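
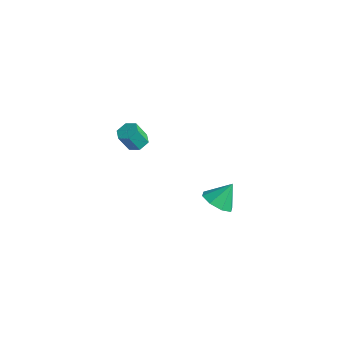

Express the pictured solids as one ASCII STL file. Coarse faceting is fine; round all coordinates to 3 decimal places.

solid 
facet normal 0.180 0.435 -0.882
outer loop
vertex -2.911 -1.854 1.798
vertex -3.403 -2.058 1.597
vertex -3.389 -1.548 1.851
endloop
endfacet
facet normal 0.514 0.724 0.460
outer loop
vertex -2.911 -1.854 1.798
vertex -3.389 -1.548 1.851
vertex -3.104 -2.317 2.743
endloop
endfacet
facet normal 0.514 0.724 0.460
outer loop
vertex -3.104 -2.317 2.743
vertex -3.389 -1.548 1.851
vertex -3.582 -2.011 2.796
endloop
endfacet
facet normal -0.179 -0.432 0.884
outer loop
vertex -3.104 -2.317 2.743
vertex -3.582 -2.011 2.796
vertex -3.597 -2.522 2.543
endloop
endfacet
facet normal 0.180 0.435 -0.882
outer loop
vertex -3.389 -1.548 1.851
vertex -3.403 -2.058 1.597
vertex -3.881 -1.752 1.65
endloop
endfacet
facet normal -0.469 0.827 0.309
outer loop
vertex -3.389 -1.548 1.851
vertex -3.881 -1.752 1.65
vertex -3.582 -2.011 2.796
endloop
endfacet
facet normal -0.469 0.827 0.309
outer loop
vertex -3.582 -2.011 2.796
vertex -3.881 -1.752 1.65
vertex -4.074 -2.215 2.595
endloop
endfacet
facet normal -0.182 -0.432 0.883
outer loop
vertex -3.582 -2.011 2.796
vertex -4.074 -2.215 2.595
vertex -3.597 -2.522 2.543
endloop
endfacet
facet normal 0.179 0.432 -0.884
outer loop
vertex -3.881 -1.752 1.65
vertex -3.403 -2.058 1.597
vertex -3.896 -2.263 1.397
endloop
endfacet
facet normal -0.983 0.103 -0.150
outer loop
vertex -3.881 -1.752 1.65
vertex -3.896 -2.263 1.397
vertex -4.074 -2.215 2.595
endloop
endfacet
facet normal -0.983 0.103 -0.150
outer loop
vertex -4.074 -2.215 2.595
vertex -3.896 -2.263 1.397
vertex -4.089 -2.726 2.342
endloop
endfacet
facet normal -0.182 -0.432 0.883
outer loop
vertex -4.074 -2.215 2.595
vertex -4.089 -2.726 2.342
vertex -3.597 -2.522 2.543
endloop
endfacet
facet normal 0.179 0.432 -0.884
outer loop
vertex -3.896 -2.263 1.397
vertex -3.403 -2.058 1.597
vertex -3.418 -2.569 1.344
endloop
endfacet
facet normal -0.514 -0.724 -0.460
outer loop
vertex -3.896 -2.263 1.397
vertex -3.418 -2.569 1.344
vertex -4.089 -2.726 2.342
endloop
endfacet
facet normal -0.514 -0.724 -0.460
outer loop
vertex -4.089 -2.726 2.342
vertex -3.418 -2.569 1.344
vertex -3.611 -3.032 2.289
endloop
endfacet
facet normal -0.180 -0.435 0.882
outer loop
vertex -4.089 -2.726 2.342
vertex -3.611 -3.032 2.289
vertex -3.597 -2.522 2.543
endloop
endfacet
facet normal 0.182 0.432 -0.883
outer loop
vertex -3.418 -2.569 1.344
vertex -3.403 -2.058 1.597
vertex -2.926 -2.365 1.545
endloop
endfacet
facet normal 0.469 -0.827 -0.309
outer loop
vertex -3.418 -2.569 1.344
vertex -2.926 -2.365 1.545
vertex -3.611 -3.032 2.289
endloop
endfacet
facet normal 0.469 -0.827 -0.309
outer loop
vertex -3.611 -3.032 2.289
vertex -2.926 -2.365 1.545
vertex -3.119 -2.828 2.49
endloop
endfacet
facet normal -0.180 -0.435 0.882
outer loop
vertex -3.611 -3.032 2.289
vertex -3.119 -2.828 2.49
vertex -3.597 -2.522 2.543
endloop
endfacet
facet normal 0.182 0.432 -0.883
outer loop
vertex -2.926 -2.365 1.545
vertex -3.403 -2.058 1.597
vertex -2.911 -1.854 1.798
endloop
endfacet
facet normal 0.983 -0.103 0.150
outer loop
vertex -2.926 -2.365 1.545
vertex -2.911 -1.854 1.798
vertex -3.119 -2.828 2.49
endloop
endfacet
facet normal 0.983 -0.103 0.150
outer loop
vertex -3.119 -2.828 2.49
vertex -2.911 -1.854 1.798
vertex -3.104 -2.317 2.743
endloop
endfacet
facet normal -0.179 -0.432 0.884
outer loop
vertex -3.119 -2.828 2.49
vertex -3.104 -2.317 2.743
vertex -3.597 -2.522 2.543
endloop
endfacet
facet normal -0.158 -0.590 -0.792
outer loop
vertex 2.884 -2.067 1.267
vertex 2.505 -2.594 1.735
vertex 2.283 -1.957 1.305
endloop
endfacet
facet normal 0.173 0.980 -0.102
outer loop
vertex 2.884 -2.067 1.267
vertex 2.283 -1.957 1.305
vertex 2.695 -1.886 2.685
endloop
endfacet
facet normal -0.157 -0.590 -0.792
outer loop
vertex 2.283 -1.957 1.305
vertex 2.505 -2.594 1.735
vertex 1.812 -2.221 1.595
endloop
endfacet
facet normal -0.446 0.891 0.087
outer loop
vertex 2.283 -1.957 1.305
vertex 1.812 -2.221 1.595
vertex 2.695 -1.886 2.685
endloop
endfacet
facet normal -0.158 -0.590 -0.792
outer loop
vertex 1.812 -2.221 1.595
vertex 2.505 -2.594 1.735
vertex 1.748 -2.703 1.967
endloop
endfacet
facet normal -0.753 0.462 0.468
outer loop
vertex 1.812 -2.221 1.595
vertex 1.748 -2.703 1.967
vertex 2.695 -1.886 2.685
endloop
endfacet
facet normal -0.158 -0.590 -0.792
outer loop
vertex 1.748 -2.703 1.967
vertex 2.505 -2.594 1.735
vertex 2.127 -3.121 2.203
endloop
endfacet
facet normal -0.572 -0.056 0.818
outer loop
vertex 1.748 -2.703 1.967
vertex 2.127 -3.121 2.203
vertex 2.695 -1.886 2.685
endloop
endfacet
facet normal -0.158 -0.590 -0.792
outer loop
vertex 2.127 -3.121 2.203
vertex 2.505 -2.594 1.735
vertex 2.728 -3.231 2.165
endloop
endfacet
facet normal -0.007 -0.361 0.933
outer loop
vertex 2.127 -3.121 2.203
vertex 2.728 -3.231 2.165
vertex 2.695 -1.886 2.685
endloop
endfacet
facet normal -0.157 -0.590 -0.792
outer loop
vertex 2.728 -3.231 2.165
vertex 2.505 -2.594 1.735
vertex 3.199 -2.967 1.875
endloop
endfacet
facet normal 0.611 -0.273 0.744
outer loop
vertex 2.728 -3.231 2.165
vertex 3.199 -2.967 1.875
vertex 2.695 -1.886 2.685
endloop
endfacet
facet normal -0.157 -0.590 -0.792
outer loop
vertex 3.199 -2.967 1.875
vertex 2.505 -2.594 1.735
vertex 3.263 -2.485 1.503
endloop
endfacet
facet normal 0.919 0.157 0.362
outer loop
vertex 3.199 -2.967 1.875
vertex 3.263 -2.485 1.503
vertex 2.695 -1.886 2.685
endloop
endfacet
facet normal -0.158 -0.590 -0.792
outer loop
vertex 3.263 -2.485 1.503
vertex 2.505 -2.594 1.735
vertex 2.884 -2.067 1.267
endloop
endfacet
facet normal 0.737 0.675 0.012
outer loop
vertex 3.263 -2.485 1.503
vertex 2.884 -2.067 1.267
vertex 2.695 -1.886 2.685
endloop
endfacet

endsolid


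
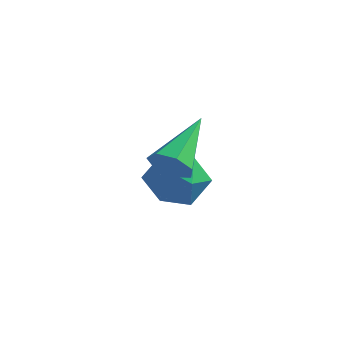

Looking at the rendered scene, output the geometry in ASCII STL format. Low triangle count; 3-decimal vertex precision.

solid 
facet normal -0.176 -0.001 0.984
outer loop
vertex -2.88 -0.401 -3.211
vertex -2.377 -1.415 -3.122
vertex -1.764 -0.465 -3.012
endloop
endfacet
facet normal -0.094 0.665 0.741
outer loop
vertex -2.88 -0.401 -3.211
vertex -1.764 -0.465 -3.012
vertex -2.167 0.299 -3.749
endloop
endfacet
facet normal -0.585 0.776 0.235
outer loop
vertex -2.88 -0.401 -3.211
vertex -2.167 0.299 -3.749
vertex -3.028 -0.179 -4.315
endloop
endfacet
facet normal -0.970 0.180 0.166
outer loop
vertex -2.88 -0.401 -3.211
vertex -3.028 -0.179 -4.315
vertex -3.158 -1.238 -3.927
endloop
endfacet
facet normal -0.717 -0.300 0.629
outer loop
vertex -2.88 -0.401 -3.211
vertex -3.158 -1.238 -3.927
vertex -2.377 -1.415 -3.122
endloop
endfacet
facet normal 0.550 0.712 0.437
outer loop
vertex -2.167 0.299 -3.749
vertex -1.764 -0.465 -3.012
vertex -1.222 -0.282 -3.993
endloop
endfacet
facet normal 0.418 -0.366 0.831
outer loop
vertex -1.764 -0.465 -3.012
vertex -2.377 -1.415 -3.122
vertex -1.352 -1.341 -3.605
endloop
endfacet
facet normal -0.457 -0.852 0.256
outer loop
vertex -2.377 -1.415 -3.122
vertex -3.158 -1.238 -3.927
vertex -2.213 -1.819 -4.171
endloop
endfacet
facet normal -0.867 -0.074 -0.493
outer loop
vertex -3.158 -1.238 -3.927
vertex -3.028 -0.179 -4.315
vertex -2.616 -1.055 -4.908
endloop
endfacet
facet normal -0.244 0.892 -0.382
outer loop
vertex -3.028 -0.179 -4.315
vertex -2.167 0.299 -3.749
vertex -2.003 -0.105 -4.798
endloop
endfacet
facet normal 0.970 -0.180 -0.166
outer loop
vertex -1.5 -1.119 -4.709
vertex -1.222 -0.282 -3.993
vertex -1.352 -1.341 -3.605
endloop
endfacet
facet normal 0.585 -0.776 -0.235
outer loop
vertex -1.5 -1.119 -4.709
vertex -1.352 -1.341 -3.605
vertex -2.213 -1.819 -4.171
endloop
endfacet
facet normal 0.094 -0.665 -0.741
outer loop
vertex -1.5 -1.119 -4.709
vertex -2.213 -1.819 -4.171
vertex -2.616 -1.055 -4.908
endloop
endfacet
facet normal 0.176 0.001 -0.984
outer loop
vertex -1.5 -1.119 -4.709
vertex -2.616 -1.055 -4.908
vertex -2.003 -0.105 -4.798
endloop
endfacet
facet normal 0.717 0.300 -0.629
outer loop
vertex -1.5 -1.119 -4.709
vertex -2.003 -0.105 -4.798
vertex -1.222 -0.282 -3.993
endloop
endfacet
facet normal 0.867 0.074 0.493
outer loop
vertex -1.352 -1.341 -3.605
vertex -1.222 -0.282 -3.993
vertex -1.764 -0.465 -3.012
endloop
endfacet
facet normal 0.244 -0.892 0.382
outer loop
vertex -2.213 -1.819 -4.171
vertex -1.352 -1.341 -3.605
vertex -2.377 -1.415 -3.122
endloop
endfacet
facet normal -0.550 -0.712 -0.437
outer loop
vertex -2.616 -1.055 -4.908
vertex -2.213 -1.819 -4.171
vertex -3.158 -1.238 -3.927
endloop
endfacet
facet normal -0.418 0.366 -0.831
outer loop
vertex -2.003 -0.105 -4.798
vertex -2.616 -1.055 -4.908
vertex -3.028 -0.179 -4.315
endloop
endfacet
facet normal 0.457 0.852 -0.256
outer loop
vertex -1.222 -0.282 -3.993
vertex -2.003 -0.105 -4.798
vertex -2.167 0.299 -3.749
endloop
endfacet
facet normal 0.018 -0.888 -0.460
outer loop
vertex 0.086 -4.045 -1.386
vertex -0.451 -4.281 -0.951
vertex -0.502 -3.947 -1.598
endloop
endfacet
facet normal 0.347 0.674 -0.652
outer loop
vertex 0.086 -4.045 -1.386
vertex -0.502 -3.947 -1.598
vertex -0.489 -2.379 0.031
endloop
endfacet
facet normal 0.017 -0.888 -0.460
outer loop
vertex -0.502 -3.947 -1.598
vertex -0.451 -4.281 -0.951
vertex -1.052 -4.1 -1.323
endloop
endfacet
facet normal -0.480 0.634 -0.607
outer loop
vertex -0.502 -3.947 -1.598
vertex -1.052 -4.1 -1.323
vertex -0.489 -2.379 0.031
endloop
endfacet
facet normal 0.017 -0.888 -0.459
outer loop
vertex -1.052 -4.1 -1.323
vertex -0.451 -4.281 -0.951
vertex -1.149 -4.389 -0.768
endloop
endfacet
facet normal -0.950 0.313 -0.003
outer loop
vertex -1.052 -4.1 -1.323
vertex -1.149 -4.389 -0.768
vertex -0.489 -2.379 0.031
endloop
endfacet
facet normal 0.017 -0.889 -0.458
outer loop
vertex -1.149 -4.389 -0.768
vertex -0.451 -4.281 -0.951
vertex -0.72 -4.596 -0.35
endloop
endfacet
facet normal -0.709 -0.047 0.704
outer loop
vertex -1.149 -4.389 -0.768
vertex -0.72 -4.596 -0.35
vertex -0.489 -2.379 0.031
endloop
endfacet
facet normal 0.017 -0.889 -0.458
outer loop
vertex -0.72 -4.596 -0.35
vertex -0.451 -4.281 -0.951
vertex -0.088 -4.566 -0.385
endloop
endfacet
facet normal 0.063 -0.175 0.982
outer loop
vertex -0.72 -4.596 -0.35
vertex -0.088 -4.566 -0.385
vertex -0.489 -2.379 0.031
endloop
endfacet
facet normal 0.019 -0.888 -0.459
outer loop
vertex -0.088 -4.566 -0.385
vertex -0.451 -4.281 -0.951
vertex 0.27 -4.32 -0.846
endloop
endfacet
facet normal 0.783 0.025 0.622
outer loop
vertex -0.088 -4.566 -0.385
vertex 0.27 -4.32 -0.846
vertex -0.489 -2.379 0.031
endloop
endfacet
facet normal 0.019 -0.888 -0.459
outer loop
vertex 0.27 -4.32 -0.846
vertex -0.451 -4.281 -0.951
vertex 0.086 -4.045 -1.386
endloop
endfacet
facet normal 0.909 0.403 -0.105
outer loop
vertex 0.27 -4.32 -0.846
vertex 0.086 -4.045 -1.386
vertex -0.489 -2.379 0.031
endloop
endfacet

endsolid


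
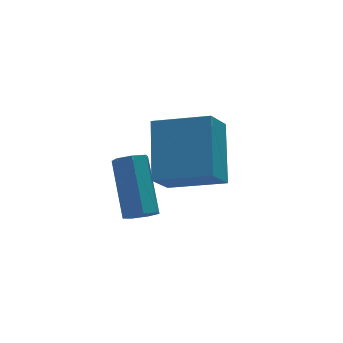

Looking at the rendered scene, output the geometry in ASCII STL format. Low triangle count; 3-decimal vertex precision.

solid 
facet normal -0.142 -0.734 -0.664
outer loop
vertex -0.089 -2.78 -0.321
vertex -0.408 -3.053 0.049
vertex -0.564 -2.676 -0.334
endloop
endfacet
facet normal 0.162 0.645 -0.747
outer loop
vertex -0.089 -2.78 -0.321
vertex -0.564 -2.676 -0.334
vertex 0.207 -1.253 1.06
endloop
endfacet
facet normal 0.162 0.645 -0.747
outer loop
vertex 0.207 -1.253 1.06
vertex -0.564 -2.676 -0.334
vertex -0.268 -1.149 1.047
endloop
endfacet
facet normal 0.142 0.734 0.664
outer loop
vertex 0.207 -1.253 1.06
vertex -0.268 -1.149 1.047
vertex -0.112 -1.527 1.431
endloop
endfacet
facet normal -0.143 -0.734 -0.664
outer loop
vertex -0.564 -2.676 -0.334
vertex -0.408 -3.053 0.049
vertex -0.921 -2.856 -0.058
endloop
endfacet
facet normal -0.663 0.569 -0.487
outer loop
vertex -0.564 -2.676 -0.334
vertex -0.921 -2.856 -0.058
vertex -0.268 -1.149 1.047
endloop
endfacet
facet normal -0.664 0.568 -0.486
outer loop
vertex -0.268 -1.149 1.047
vertex -0.921 -2.856 -0.058
vertex -0.625 -1.33 1.323
endloop
endfacet
facet normal 0.142 0.734 0.665
outer loop
vertex -0.268 -1.149 1.047
vertex -0.625 -1.33 1.323
vertex -0.112 -1.527 1.431
endloop
endfacet
facet normal -0.143 -0.734 -0.664
outer loop
vertex -0.921 -2.856 -0.058
vertex -0.408 -3.053 0.049
vertex -0.892 -3.185 0.299
endloop
endfacet
facet normal -0.988 0.065 0.140
outer loop
vertex -0.921 -2.856 -0.058
vertex -0.892 -3.185 0.299
vertex -0.625 -1.33 1.323
endloop
endfacet
facet normal -0.988 0.065 0.140
outer loop
vertex -0.625 -1.33 1.323
vertex -0.892 -3.185 0.299
vertex -0.596 -1.658 1.68
endloop
endfacet
facet normal 0.142 0.735 0.663
outer loop
vertex -0.625 -1.33 1.323
vertex -0.596 -1.658 1.68
vertex -0.112 -1.527 1.431
endloop
endfacet
facet normal -0.142 -0.735 -0.663
outer loop
vertex -0.892 -3.185 0.299
vertex -0.408 -3.053 0.049
vertex -0.498 -3.414 0.468
endloop
endfacet
facet normal -0.568 -0.489 0.662
outer loop
vertex -0.892 -3.185 0.299
vertex -0.498 -3.414 0.468
vertex -0.596 -1.658 1.68
endloop
endfacet
facet normal -0.569 -0.488 0.662
outer loop
vertex -0.596 -1.658 1.68
vertex -0.498 -3.414 0.468
vertex -0.202 -1.888 1.849
endloop
endfacet
facet normal 0.143 0.734 0.664
outer loop
vertex -0.596 -1.658 1.68
vertex -0.202 -1.888 1.849
vertex -0.112 -1.527 1.431
endloop
endfacet
facet normal -0.143 -0.734 -0.663
outer loop
vertex -0.498 -3.414 0.468
vertex -0.408 -3.053 0.049
vertex -0.037 -3.372 0.322
endloop
endfacet
facet normal 0.278 -0.674 0.685
outer loop
vertex -0.498 -3.414 0.468
vertex -0.037 -3.372 0.322
vertex -0.202 -1.888 1.849
endloop
endfacet
facet normal 0.280 -0.673 0.685
outer loop
vertex -0.202 -1.888 1.849
vertex -0.037 -3.372 0.322
vertex 0.259 -1.845 1.703
endloop
endfacet
facet normal 0.142 0.734 0.664
outer loop
vertex -0.202 -1.888 1.849
vertex 0.259 -1.845 1.703
vertex -0.112 -1.527 1.431
endloop
endfacet
facet normal -0.143 -0.734 -0.664
outer loop
vertex -0.037 -3.372 0.322
vertex -0.408 -3.053 0.049
vertex 0.145 -3.09 -0.029
endloop
endfacet
facet normal 0.916 -0.352 0.192
outer loop
vertex -0.037 -3.372 0.322
vertex 0.145 -3.09 -0.029
vertex 0.259 -1.845 1.703
endloop
endfacet
facet normal 0.916 -0.352 0.192
outer loop
vertex 0.259 -1.845 1.703
vertex 0.145 -3.09 -0.029
vertex 0.441 -1.563 1.352
endloop
endfacet
facet normal 0.143 0.734 0.664
outer loop
vertex 0.259 -1.845 1.703
vertex 0.441 -1.563 1.352
vertex -0.112 -1.527 1.431
endloop
endfacet
facet normal -0.143 -0.734 -0.664
outer loop
vertex 0.145 -3.09 -0.029
vertex -0.408 -3.053 0.049
vertex -0.089 -2.78 -0.321
endloop
endfacet
facet normal 0.865 0.234 -0.444
outer loop
vertex 0.145 -3.09 -0.029
vertex -0.089 -2.78 -0.321
vertex 0.441 -1.563 1.352
endloop
endfacet
facet normal 0.865 0.234 -0.444
outer loop
vertex 0.441 -1.563 1.352
vertex -0.089 -2.78 -0.321
vertex 0.207 -1.253 1.06
endloop
endfacet
facet normal 0.143 0.734 0.664
outer loop
vertex 0.441 -1.563 1.352
vertex 0.207 -1.253 1.06
vertex -0.112 -1.527 1.431
endloop
endfacet
facet normal -0.776 0.562 -0.284
outer loop
vertex 0.023 -2.789 3.991
vertex 0.727 -2.297 3.042
vertex -0.62 -4.319 2.721
endloop
endfacet
facet normal -0.550 -0.384 0.742
outer loop
vertex 0.793 -5.343 3.238
vertex 0.023 -2.789 3.991
vertex -0.62 -4.319 2.721
endloop
endfacet
facet normal -0.776 0.562 -0.284
outer loop
vertex -0.62 -4.319 2.721
vertex 0.727 -2.297 3.042
vertex 0.084 -3.827 1.772
endloop
endfacet
facet normal -0.308 -0.732 -0.608
outer loop
vertex 0.084 -3.827 1.772
vertex 0.793 -5.343 3.238
vertex -0.62 -4.319 2.721
endloop
endfacet
facet normal 0.308 0.732 0.608
outer loop
vertex 0.023 -2.789 3.991
vertex 2.14 -3.321 3.559
vertex 0.727 -2.297 3.042
endloop
endfacet
facet normal -0.550 -0.384 0.742
outer loop
vertex 1.436 -3.813 4.508
vertex 0.023 -2.789 3.991
vertex 0.793 -5.343 3.238
endloop
endfacet
facet normal 0.308 0.732 0.608
outer loop
vertex 1.436 -3.813 4.508
vertex 2.14 -3.321 3.559
vertex 0.023 -2.789 3.991
endloop
endfacet
facet normal 0.550 0.384 -0.742
outer loop
vertex 0.727 -2.297 3.042
vertex 2.14 -3.321 3.559
vertex 0.084 -3.827 1.772
endloop
endfacet
facet normal -0.308 -0.732 -0.608
outer loop
vertex 1.497 -4.851 2.289
vertex 0.793 -5.343 3.238
vertex 0.084 -3.827 1.772
endloop
endfacet
facet normal 0.550 0.384 -0.742
outer loop
vertex 0.084 -3.827 1.772
vertex 2.14 -3.321 3.559
vertex 1.497 -4.851 2.289
endloop
endfacet
facet normal 0.776 -0.562 0.284
outer loop
vertex 1.497 -4.851 2.289
vertex 1.436 -3.813 4.508
vertex 0.793 -5.343 3.238
endloop
endfacet
facet normal 0.776 -0.562 0.284
outer loop
vertex 2.14 -3.321 3.559
vertex 1.436 -3.813 4.508
vertex 1.497 -4.851 2.289
endloop
endfacet

endsolid


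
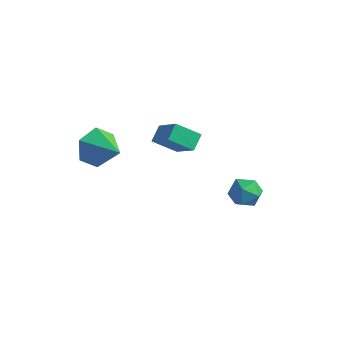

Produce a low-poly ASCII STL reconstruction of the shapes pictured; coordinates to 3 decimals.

solid 
facet normal -0.714 -0.445 0.541
outer loop
vertex -2.403 -0.998 0.38
vertex -3.713 -0.359 -0.824
vertex -2.311 -1.761 -0.126
endloop
endfacet
facet normal 0.693 -0.339 0.637
outer loop
vertex -1.347 -1.161 -0.856
vertex -2.403 -0.998 0.38
vertex -2.311 -1.761 -0.126
endloop
endfacet
facet normal -0.714 -0.444 0.541
outer loop
vertex -2.311 -1.761 -0.126
vertex -3.713 -0.359 -0.824
vertex -3.621 -1.122 -1.329
endloop
endfacet
facet normal 0.100 -0.829 -0.550
outer loop
vertex -3.621 -1.122 -1.329
vertex -1.347 -1.161 -0.856
vertex -2.311 -1.761 -0.126
endloop
endfacet
facet normal -0.100 0.830 0.549
outer loop
vertex -2.403 -0.998 0.38
vertex -2.749 0.241 -1.554
vertex -3.713 -0.359 -0.824
endloop
endfacet
facet normal 0.693 -0.338 0.637
outer loop
vertex -1.439 -0.398 -0.351
vertex -2.403 -0.998 0.38
vertex -1.347 -1.161 -0.856
endloop
endfacet
facet normal -0.100 0.830 0.549
outer loop
vertex -1.439 -0.398 -0.351
vertex -2.749 0.241 -1.554
vertex -2.403 -0.998 0.38
endloop
endfacet
facet normal -0.693 0.338 -0.637
outer loop
vertex -3.713 -0.359 -0.824
vertex -2.749 0.241 -1.554
vertex -3.621 -1.122 -1.329
endloop
endfacet
facet normal 0.100 -0.830 -0.549
outer loop
vertex -2.657 -0.522 -2.06
vertex -1.347 -1.161 -0.856
vertex -3.621 -1.122 -1.329
endloop
endfacet
facet normal -0.693 0.338 -0.636
outer loop
vertex -3.621 -1.122 -1.329
vertex -2.749 0.241 -1.554
vertex -2.657 -0.522 -2.06
endloop
endfacet
facet normal 0.714 0.444 -0.541
outer loop
vertex -2.657 -0.522 -2.06
vertex -1.439 -0.398 -0.351
vertex -1.347 -1.161 -0.856
endloop
endfacet
facet normal 0.714 0.445 -0.541
outer loop
vertex -2.749 0.241 -1.554
vertex -1.439 -0.398 -0.351
vertex -2.657 -0.522 -2.06
endloop
endfacet
facet normal -0.893 0.242 -0.381
outer loop
vertex -4.298 -3.097 -1.12
vertex -4.776 -3.729 -0.401
vertex -4.595 -2.7 -0.171
endloop
endfacet
facet normal 0.734 0.677 -0.054
outer loop
vertex -4.298 -3.097 -1.12
vertex -4.595 -2.7 -0.171
vertex -3.224 -4.151 0.261
endloop
endfacet
facet normal -0.892 0.242 -0.381
outer loop
vertex -4.595 -2.7 -0.171
vertex -4.776 -3.729 -0.401
vertex -5.073 -3.332 0.547
endloop
endfacet
facet normal 0.365 0.565 0.740
outer loop
vertex -4.595 -2.7 -0.171
vertex -5.073 -3.332 0.547
vertex -3.224 -4.151 0.261
endloop
endfacet
facet normal -0.892 0.243 -0.381
outer loop
vertex -5.073 -3.332 0.547
vertex -4.776 -3.729 -0.401
vertex -5.255 -4.361 0.317
endloop
endfacet
facet normal 0.050 -0.226 0.973
outer loop
vertex -5.073 -3.332 0.547
vertex -5.255 -4.361 0.317
vertex -3.224 -4.151 0.261
endloop
endfacet
facet normal -0.892 0.243 -0.381
outer loop
vertex -5.255 -4.361 0.317
vertex -4.776 -3.729 -0.401
vertex -4.958 -4.758 -0.631
endloop
endfacet
facet normal 0.105 -0.905 0.412
outer loop
vertex -5.255 -4.361 0.317
vertex -4.958 -4.758 -0.631
vertex -3.224 -4.151 0.261
endloop
endfacet
facet normal -0.892 0.243 -0.381
outer loop
vertex -4.958 -4.758 -0.631
vertex -4.776 -3.729 -0.401
vertex -4.479 -4.126 -1.35
endloop
endfacet
facet normal 0.474 -0.793 -0.382
outer loop
vertex -4.958 -4.758 -0.631
vertex -4.479 -4.126 -1.35
vertex -3.224 -4.151 0.261
endloop
endfacet
facet normal -0.893 0.242 -0.381
outer loop
vertex -4.479 -4.126 -1.35
vertex -4.776 -3.729 -0.401
vertex -4.298 -3.097 -1.12
endloop
endfacet
facet normal 0.789 -0.001 -0.615
outer loop
vertex -4.479 -4.126 -1.35
vertex -4.298 -3.097 -1.12
vertex -3.224 -4.151 0.261
endloop
endfacet
facet normal -0.077 -0.012 0.997
outer loop
vertex 1.601 -0.788 -1.841
vertex 0.792 -1.077 -1.907
vertex 1.447 -1.636 -1.863
endloop
endfacet
facet normal 0.596 -0.129 0.792
outer loop
vertex 1.601 -0.788 -1.841
vertex 1.447 -1.636 -1.863
vertex 2.108 -1.307 -2.307
endloop
endfacet
facet normal 0.809 0.430 0.401
outer loop
vertex 1.601 -0.788 -1.841
vertex 2.108 -1.307 -2.307
vertex 1.862 -0.545 -2.627
endloop
endfacet
facet normal 0.267 0.892 0.364
outer loop
vertex 1.601 -0.788 -1.841
vertex 1.862 -0.545 -2.627
vertex 1.048 -0.403 -2.379
endloop
endfacet
facet normal -0.281 0.620 0.733
outer loop
vertex 1.601 -0.788 -1.841
vertex 1.048 -0.403 -2.379
vertex 0.792 -1.077 -1.907
endloop
endfacet
facet normal 0.602 -0.706 0.373
outer loop
vertex 2.108 -1.307 -2.307
vertex 1.447 -1.636 -1.863
vertex 1.612 -1.917 -2.661
endloop
endfacet
facet normal -0.487 -0.515 0.705
outer loop
vertex 1.447 -1.636 -1.863
vertex 0.792 -1.077 -1.907
vertex 0.798 -1.775 -2.413
endloop
endfacet
facet normal -0.818 0.504 0.277
outer loop
vertex 0.792 -1.077 -1.907
vertex 1.048 -0.403 -2.379
vertex 0.552 -1.013 -2.733
endloop
endfacet
facet normal 0.068 0.945 -0.319
outer loop
vertex 1.048 -0.403 -2.379
vertex 1.862 -0.545 -2.627
vertex 1.213 -0.684 -3.177
endloop
endfacet
facet normal 0.946 0.196 -0.260
outer loop
vertex 1.862 -0.545 -2.627
vertex 2.108 -1.307 -2.307
vertex 1.868 -1.243 -3.133
endloop
endfacet
facet normal -0.267 -0.892 -0.364
outer loop
vertex 1.059 -1.532 -3.199
vertex 1.612 -1.917 -2.661
vertex 0.798 -1.775 -2.413
endloop
endfacet
facet normal -0.809 -0.430 -0.401
outer loop
vertex 1.059 -1.532 -3.199
vertex 0.798 -1.775 -2.413
vertex 0.552 -1.013 -2.733
endloop
endfacet
facet normal -0.596 0.129 -0.792
outer loop
vertex 1.059 -1.532 -3.199
vertex 0.552 -1.013 -2.733
vertex 1.213 -0.684 -3.177
endloop
endfacet
facet normal 0.077 0.012 -0.997
outer loop
vertex 1.059 -1.532 -3.199
vertex 1.213 -0.684 -3.177
vertex 1.868 -1.243 -3.133
endloop
endfacet
facet normal 0.281 -0.620 -0.733
outer loop
vertex 1.059 -1.532 -3.199
vertex 1.868 -1.243 -3.133
vertex 1.612 -1.917 -2.661
endloop
endfacet
facet normal -0.068 -0.945 0.319
outer loop
vertex 0.798 -1.775 -2.413
vertex 1.612 -1.917 -2.661
vertex 1.447 -1.636 -1.863
endloop
endfacet
facet normal -0.946 -0.196 0.260
outer loop
vertex 0.552 -1.013 -2.733
vertex 0.798 -1.775 -2.413
vertex 0.792 -1.077 -1.907
endloop
endfacet
facet normal -0.602 0.706 -0.373
outer loop
vertex 1.213 -0.684 -3.177
vertex 0.552 -1.013 -2.733
vertex 1.048 -0.403 -2.379
endloop
endfacet
facet normal 0.487 0.515 -0.705
outer loop
vertex 1.868 -1.243 -3.133
vertex 1.213 -0.684 -3.177
vertex 1.862 -0.545 -2.627
endloop
endfacet
facet normal 0.818 -0.504 -0.277
outer loop
vertex 1.612 -1.917 -2.661
vertex 1.868 -1.243 -3.133
vertex 2.108 -1.307 -2.307
endloop
endfacet

endsolid


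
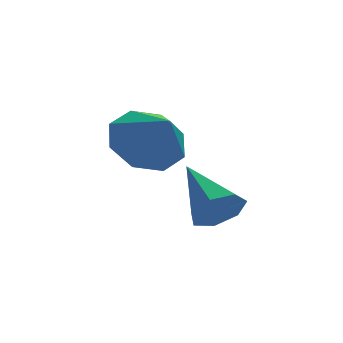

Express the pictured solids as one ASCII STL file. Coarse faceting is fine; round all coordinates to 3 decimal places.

solid 
facet normal -0.308 0.625 -0.717
outer loop
vertex 1.076 4.097 1.933
vertex 0.588 3.26 1.414
vertex 0.279 3.986 2.179
endloop
endfacet
facet normal 0.250 0.268 0.930
outer loop
vertex 1.076 4.097 1.933
vertex 0.279 3.986 2.179
vertex 1.032 2.36 2.446
endloop
endfacet
facet normal -0.308 0.625 -0.717
outer loop
vertex 0.279 3.986 2.179
vertex 0.588 3.26 1.414
vertex -0.337 3.45 1.977
endloop
endfacet
facet normal -0.318 0.008 0.948
outer loop
vertex 0.279 3.986 2.179
vertex -0.337 3.45 1.977
vertex 1.032 2.36 2.446
endloop
endfacet
facet normal -0.308 0.625 -0.717
outer loop
vertex -0.337 3.45 1.977
vertex 0.588 3.26 1.414
vertex -0.412 2.802 1.444
endloop
endfacet
facet normal -0.596 -0.468 0.653
outer loop
vertex -0.337 3.45 1.977
vertex -0.412 2.802 1.444
vertex 1.032 2.36 2.446
endloop
endfacet
facet normal -0.308 0.625 -0.718
outer loop
vertex -0.412 2.802 1.444
vertex 0.588 3.26 1.414
vertex 0.1 2.422 0.894
endloop
endfacet
facet normal -0.420 -0.881 0.217
outer loop
vertex -0.412 2.802 1.444
vertex 0.1 2.422 0.894
vertex 1.032 2.36 2.446
endloop
endfacet
facet normal -0.308 0.625 -0.717
outer loop
vertex 0.1 2.422 0.894
vertex 0.588 3.26 1.414
vertex 0.897 2.533 0.648
endloop
endfacet
facet normal 0.106 -0.989 -0.103
outer loop
vertex 0.1 2.422 0.894
vertex 0.897 2.533 0.648
vertex 1.032 2.36 2.446
endloop
endfacet
facet normal -0.309 0.624 -0.717
outer loop
vertex 0.897 2.533 0.648
vertex 0.588 3.26 1.414
vertex 1.513 3.07 0.85
endloop
endfacet
facet normal 0.675 -0.728 -0.121
outer loop
vertex 0.897 2.533 0.648
vertex 1.513 3.07 0.85
vertex 1.032 2.36 2.446
endloop
endfacet
facet normal -0.309 0.625 -0.717
outer loop
vertex 1.513 3.07 0.85
vertex 0.588 3.26 1.414
vertex 1.588 3.718 1.383
endloop
endfacet
facet normal 0.952 -0.253 0.174
outer loop
vertex 1.513 3.07 0.85
vertex 1.588 3.718 1.383
vertex 1.032 2.36 2.446
endloop
endfacet
facet normal -0.308 0.625 -0.717
outer loop
vertex 1.588 3.718 1.383
vertex 0.588 3.26 1.414
vertex 1.076 4.097 1.933
endloop
endfacet
facet normal 0.775 0.161 0.611
outer loop
vertex 1.588 3.718 1.383
vertex 1.076 4.097 1.933
vertex 1.032 2.36 2.446
endloop
endfacet
facet normal 0.282 -0.848 -0.448
outer loop
vertex 2.749 2.748 -0.42
vertex 2.377 2.984 -1.101
vertex 3.143 3.117 -0.871
endloop
endfacet
facet normal 0.632 0.229 0.740
outer loop
vertex 2.749 2.748 -0.42
vertex 3.143 3.117 -0.871
vertex 1.823 4.656 -0.219
endloop
endfacet
facet normal 0.282 -0.849 -0.447
outer loop
vertex 3.143 3.117 -0.871
vertex 2.377 2.984 -1.101
vertex 2.96 3.385 -1.495
endloop
endfacet
facet normal 0.768 0.638 0.049
outer loop
vertex 3.143 3.117 -0.871
vertex 2.96 3.385 -1.495
vertex 1.823 4.656 -0.219
endloop
endfacet
facet normal 0.282 -0.849 -0.447
outer loop
vertex 2.96 3.385 -1.495
vertex 2.377 2.984 -1.101
vertex 2.339 3.351 -1.822
endloop
endfacet
facet normal 0.252 0.789 -0.561
outer loop
vertex 2.96 3.385 -1.495
vertex 2.339 3.351 -1.822
vertex 1.823 4.656 -0.219
endloop
endfacet
facet normal 0.281 -0.849 -0.447
outer loop
vertex 2.339 3.351 -1.822
vertex 2.377 2.984 -1.101
vertex 1.746 3.041 -1.606
endloop
endfacet
facet normal -0.527 0.568 -0.632
outer loop
vertex 2.339 3.351 -1.822
vertex 1.746 3.041 -1.606
vertex 1.823 4.656 -0.219
endloop
endfacet
facet normal 0.281 -0.849 -0.447
outer loop
vertex 1.746 3.041 -1.606
vertex 2.377 2.984 -1.101
vertex 1.629 2.688 -1.009
endloop
endfacet
facet normal -0.984 0.141 -0.109
outer loop
vertex 1.746 3.041 -1.606
vertex 1.629 2.688 -1.009
vertex 1.823 4.656 -0.219
endloop
endfacet
facet normal 0.281 -0.849 -0.448
outer loop
vertex 1.629 2.688 -1.009
vertex 2.377 2.984 -1.101
vertex 2.075 2.557 -0.482
endloop
endfacet
facet normal -0.773 -0.169 0.612
outer loop
vertex 1.629 2.688 -1.009
vertex 2.075 2.557 -0.482
vertex 1.823 4.656 -0.219
endloop
endfacet
facet normal 0.282 -0.849 -0.448
outer loop
vertex 2.075 2.557 -0.482
vertex 2.377 2.984 -1.101
vertex 2.749 2.748 -0.42
endloop
endfacet
facet normal -0.054 -0.131 0.990
outer loop
vertex 2.075 2.557 -0.482
vertex 2.749 2.748 -0.42
vertex 1.823 4.656 -0.219
endloop
endfacet

endsolid


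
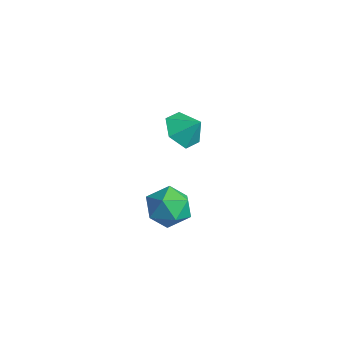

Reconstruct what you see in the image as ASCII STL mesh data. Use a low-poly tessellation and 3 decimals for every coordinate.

solid 
facet normal 0.002 0.754 0.657
outer loop
vertex 1.698 1.18 2.559
vertex 1.515 0.577 3.251
vertex 2.402 0.773 3.023
endloop
endfacet
facet normal 0.441 0.890 0.111
outer loop
vertex 1.698 1.18 2.559
vertex 2.402 0.773 3.023
vertex 2.447 0.867 2.093
endloop
endfacet
facet normal 0.058 0.869 -0.491
outer loop
vertex 1.698 1.18 2.559
vertex 2.447 0.867 2.093
vertex 1.588 0.728 1.746
endloop
endfacet
facet normal -0.618 0.720 -0.316
outer loop
vertex 1.698 1.18 2.559
vertex 1.588 0.728 1.746
vertex 1.013 0.549 2.462
endloop
endfacet
facet normal -0.653 0.648 0.392
outer loop
vertex 1.698 1.18 2.559
vertex 1.013 0.549 2.462
vertex 1.515 0.577 3.251
endloop
endfacet
facet normal 0.926 0.368 0.082
outer loop
vertex 2.447 0.867 2.093
vertex 2.402 0.773 3.023
vertex 2.727 0.071 2.498
endloop
endfacet
facet normal 0.215 0.148 0.965
outer loop
vertex 2.402 0.773 3.023
vertex 1.515 0.577 3.251
vertex 2.152 -0.108 3.214
endloop
endfacet
facet normal -0.843 -0.023 0.537
outer loop
vertex 1.515 0.577 3.251
vertex 1.013 0.549 2.462
vertex 1.293 -0.247 2.867
endloop
endfacet
facet normal -0.787 0.091 -0.610
outer loop
vertex 1.013 0.549 2.462
vertex 1.588 0.728 1.746
vertex 1.338 -0.153 1.937
endloop
endfacet
facet normal 0.306 0.333 -0.892
outer loop
vertex 1.588 0.728 1.746
vertex 2.447 0.867 2.093
vertex 2.225 0.043 1.709
endloop
endfacet
facet normal 0.618 -0.720 0.316
outer loop
vertex 2.042 -0.56 2.401
vertex 2.727 0.071 2.498
vertex 2.152 -0.108 3.214
endloop
endfacet
facet normal -0.058 -0.869 0.491
outer loop
vertex 2.042 -0.56 2.401
vertex 2.152 -0.108 3.214
vertex 1.293 -0.247 2.867
endloop
endfacet
facet normal -0.441 -0.890 -0.111
outer loop
vertex 2.042 -0.56 2.401
vertex 1.293 -0.247 2.867
vertex 1.338 -0.153 1.937
endloop
endfacet
facet normal -0.002 -0.754 -0.657
outer loop
vertex 2.042 -0.56 2.401
vertex 1.338 -0.153 1.937
vertex 2.225 0.043 1.709
endloop
endfacet
facet normal 0.653 -0.648 -0.392
outer loop
vertex 2.042 -0.56 2.401
vertex 2.225 0.043 1.709
vertex 2.727 0.071 2.498
endloop
endfacet
facet normal 0.787 -0.091 0.610
outer loop
vertex 2.152 -0.108 3.214
vertex 2.727 0.071 2.498
vertex 2.402 0.773 3.023
endloop
endfacet
facet normal -0.306 -0.333 0.892
outer loop
vertex 1.293 -0.247 2.867
vertex 2.152 -0.108 3.214
vertex 1.515 0.577 3.251
endloop
endfacet
facet normal -0.926 -0.368 -0.082
outer loop
vertex 1.338 -0.153 1.937
vertex 1.293 -0.247 2.867
vertex 1.013 0.549 2.462
endloop
endfacet
facet normal -0.215 -0.148 -0.965
outer loop
vertex 2.225 0.043 1.709
vertex 1.338 -0.153 1.937
vertex 1.588 0.728 1.746
endloop
endfacet
facet normal 0.843 0.023 -0.537
outer loop
vertex 2.727 0.071 2.498
vertex 2.225 0.043 1.709
vertex 2.447 0.867 2.093
endloop
endfacet
facet normal -0.598 -0.413 -0.687
outer loop
vertex -2.216 4.204 1.528
vertex -2.598 3.697 2.166
vertex -2.937 4.508 1.973
endloop
endfacet
facet normal 0.383 0.924 -0.011
outer loop
vertex -2.216 4.204 1.528
vertex -2.937 4.508 1.973
vertex -1.982 4.123 2.874
endloop
endfacet
facet normal -0.598 -0.413 -0.687
outer loop
vertex -2.937 4.508 1.973
vertex -2.598 3.697 2.166
vertex -3.319 4.001 2.611
endloop
endfacet
facet normal -0.182 0.820 0.543
outer loop
vertex -2.937 4.508 1.973
vertex -3.319 4.001 2.611
vertex -1.982 4.123 2.874
endloop
endfacet
facet normal -0.598 -0.413 -0.687
outer loop
vertex -3.319 4.001 2.611
vertex -2.598 3.697 2.166
vertex -2.98 3.19 2.804
endloop
endfacet
facet normal -0.204 0.145 0.968
outer loop
vertex -3.319 4.001 2.611
vertex -2.98 3.19 2.804
vertex -1.982 4.123 2.874
endloop
endfacet
facet normal -0.597 -0.415 -0.687
outer loop
vertex -2.98 3.19 2.804
vertex -2.598 3.697 2.166
vertex -2.258 2.886 2.36
endloop
endfacet
facet normal 0.338 -0.424 0.840
outer loop
vertex -2.98 3.19 2.804
vertex -2.258 2.886 2.36
vertex -1.982 4.123 2.874
endloop
endfacet
facet normal -0.597 -0.415 -0.687
outer loop
vertex -2.258 2.886 2.36
vertex -2.598 3.697 2.166
vertex -1.876 3.393 1.722
endloop
endfacet
facet normal 0.903 -0.320 0.286
outer loop
vertex -2.258 2.886 2.36
vertex -1.876 3.393 1.722
vertex -1.982 4.123 2.874
endloop
endfacet
facet normal -0.597 -0.415 -0.687
outer loop
vertex -1.876 3.393 1.722
vertex -2.598 3.697 2.166
vertex -2.216 4.204 1.528
endloop
endfacet
facet normal 0.925 0.354 -0.139
outer loop
vertex -1.876 3.393 1.722
vertex -2.216 4.204 1.528
vertex -1.982 4.123 2.874
endloop
endfacet

endsolid


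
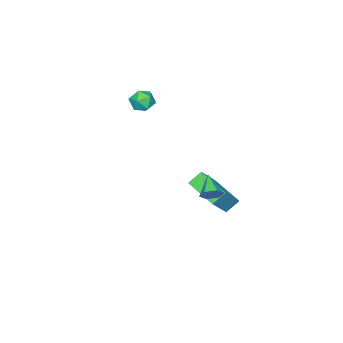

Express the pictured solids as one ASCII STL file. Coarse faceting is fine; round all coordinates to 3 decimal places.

solid 
facet normal 0.602 0.635 -0.484
outer loop
vertex 3.428 3.724 1.19
vertex 2.977 3.839 0.78
vertex 3.026 4.184 1.293
endloop
endfacet
facet normal 0.204 -0.041 0.978
outer loop
vertex 3.428 3.724 1.19
vertex 3.026 4.184 1.293
vertex 2.183 3.001 1.42
endloop
endfacet
facet normal 0.601 0.635 -0.485
outer loop
vertex 3.026 4.184 1.293
vertex 2.977 3.839 0.78
vertex 2.575 4.299 0.884
endloop
endfacet
facet normal -0.532 0.455 0.714
outer loop
vertex 3.026 4.184 1.293
vertex 2.575 4.299 0.884
vertex 2.183 3.001 1.42
endloop
endfacet
facet normal 0.601 0.635 -0.485
outer loop
vertex 2.575 4.299 0.884
vertex 2.977 3.839 0.78
vertex 2.526 3.954 0.371
endloop
endfacet
facet normal -0.963 0.257 -0.081
outer loop
vertex 2.575 4.299 0.884
vertex 2.526 3.954 0.371
vertex 2.183 3.001 1.42
endloop
endfacet
facet normal 0.601 0.635 -0.485
outer loop
vertex 2.526 3.954 0.371
vertex 2.977 3.839 0.78
vertex 2.928 3.494 0.267
endloop
endfacet
facet normal -0.659 -0.437 -0.612
outer loop
vertex 2.526 3.954 0.371
vertex 2.928 3.494 0.267
vertex 2.183 3.001 1.42
endloop
endfacet
facet normal 0.602 0.635 -0.484
outer loop
vertex 2.928 3.494 0.267
vertex 2.977 3.839 0.78
vertex 3.379 3.379 0.677
endloop
endfacet
facet normal 0.079 -0.934 -0.349
outer loop
vertex 2.928 3.494 0.267
vertex 3.379 3.379 0.677
vertex 2.183 3.001 1.42
endloop
endfacet
facet normal 0.602 0.635 -0.484
outer loop
vertex 3.379 3.379 0.677
vertex 2.977 3.839 0.78
vertex 3.428 3.724 1.19
endloop
endfacet
facet normal 0.510 -0.736 0.446
outer loop
vertex 3.379 3.379 0.677
vertex 3.428 3.724 1.19
vertex 2.183 3.001 1.42
endloop
endfacet
facet normal -0.961 0.270 -0.067
outer loop
vertex -1.254 -2.973 2.328
vertex -1.441 -3.689 2.127
vertex -1.436 -3.487 2.868
endloop
endfacet
facet normal -0.619 0.663 0.422
outer loop
vertex -1.254 -2.973 2.328
vertex -1.436 -3.487 2.868
vertex -0.847 -3.007 2.978
endloop
endfacet
facet normal -0.075 0.992 0.099
outer loop
vertex -1.254 -2.973 2.328
vertex -0.847 -3.007 2.978
vertex -0.489 -2.913 2.306
endloop
endfacet
facet normal -0.080 0.804 -0.589
outer loop
vertex -1.254 -2.973 2.328
vertex -0.489 -2.913 2.306
vertex -0.856 -3.335 1.78
endloop
endfacet
facet normal -0.627 0.358 -0.692
outer loop
vertex -1.254 -2.973 2.328
vertex -0.856 -3.335 1.78
vertex -1.441 -3.689 2.127
endloop
endfacet
facet normal -0.349 0.220 0.911
outer loop
vertex -0.847 -3.007 2.978
vertex -1.436 -3.487 2.868
vertex -0.784 -3.745 3.18
endloop
endfacet
facet normal -0.902 -0.415 0.119
outer loop
vertex -1.436 -3.487 2.868
vertex -1.441 -3.689 2.127
vertex -1.151 -4.167 2.654
endloop
endfacet
facet normal -0.362 -0.275 -0.891
outer loop
vertex -1.441 -3.689 2.127
vertex -0.856 -3.335 1.78
vertex -0.793 -4.073 1.982
endloop
endfacet
facet normal 0.524 0.448 -0.725
outer loop
vertex -0.856 -3.335 1.78
vertex -0.489 -2.913 2.306
vertex -0.204 -3.593 2.092
endloop
endfacet
facet normal 0.533 0.752 0.389
outer loop
vertex -0.489 -2.913 2.306
vertex -0.847 -3.007 2.978
vertex -0.199 -3.391 2.833
endloop
endfacet
facet normal 0.080 -0.804 0.589
outer loop
vertex -0.386 -4.107 2.632
vertex -0.784 -3.745 3.18
vertex -1.151 -4.167 2.654
endloop
endfacet
facet normal 0.075 -0.992 -0.099
outer loop
vertex -0.386 -4.107 2.632
vertex -1.151 -4.167 2.654
vertex -0.793 -4.073 1.982
endloop
endfacet
facet normal 0.619 -0.663 -0.422
outer loop
vertex -0.386 -4.107 2.632
vertex -0.793 -4.073 1.982
vertex -0.204 -3.593 2.092
endloop
endfacet
facet normal 0.961 -0.270 0.067
outer loop
vertex -0.386 -4.107 2.632
vertex -0.204 -3.593 2.092
vertex -0.199 -3.391 2.833
endloop
endfacet
facet normal 0.627 -0.358 0.692
outer loop
vertex -0.386 -4.107 2.632
vertex -0.199 -3.391 2.833
vertex -0.784 -3.745 3.18
endloop
endfacet
facet normal -0.524 -0.448 0.725
outer loop
vertex -1.151 -4.167 2.654
vertex -0.784 -3.745 3.18
vertex -1.436 -3.487 2.868
endloop
endfacet
facet normal -0.533 -0.752 -0.389
outer loop
vertex -0.793 -4.073 1.982
vertex -1.151 -4.167 2.654
vertex -1.441 -3.689 2.127
endloop
endfacet
facet normal 0.349 -0.220 -0.911
outer loop
vertex -0.204 -3.593 2.092
vertex -0.793 -4.073 1.982
vertex -0.856 -3.335 1.78
endloop
endfacet
facet normal 0.902 0.415 -0.119
outer loop
vertex -0.199 -3.391 2.833
vertex -0.204 -3.593 2.092
vertex -0.489 -2.913 2.306
endloop
endfacet
facet normal 0.362 0.275 0.891
outer loop
vertex -0.784 -3.745 3.18
vertex -0.199 -3.391 2.833
vertex -0.847 -3.007 2.978
endloop
endfacet
facet normal -0.714 0.324 0.621
outer loop
vertex -0.323 0.702 -0.913
vertex 0.167 2.613 -1.346
vertex -1.512 0.698 -2.278
endloop
endfacet
facet normal -0.243 -0.946 0.214
outer loop
vertex -0.827 0.387 -2.874
vertex -0.323 0.702 -0.913
vertex -1.512 0.698 -2.278
endloop
endfacet
facet normal -0.714 0.324 0.621
outer loop
vertex -1.512 0.698 -2.278
vertex 0.167 2.613 -1.346
vertex -1.022 2.609 -2.711
endloop
endfacet
facet normal -0.657 -0.002 -0.754
outer loop
vertex -1.022 2.609 -2.711
vertex -0.827 0.387 -2.874
vertex -1.512 0.698 -2.278
endloop
endfacet
facet normal 0.657 0.002 0.754
outer loop
vertex -0.323 0.702 -0.913
vertex 0.852 2.302 -1.942
vertex 0.167 2.613 -1.346
endloop
endfacet
facet normal -0.243 -0.946 0.214
outer loop
vertex 0.362 0.391 -1.509
vertex -0.323 0.702 -0.913
vertex -0.827 0.387 -2.874
endloop
endfacet
facet normal 0.657 0.002 0.754
outer loop
vertex 0.362 0.391 -1.509
vertex 0.852 2.302 -1.942
vertex -0.323 0.702 -0.913
endloop
endfacet
facet normal 0.243 0.946 -0.214
outer loop
vertex 0.167 2.613 -1.346
vertex 0.852 2.302 -1.942
vertex -1.022 2.609 -2.711
endloop
endfacet
facet normal -0.657 -0.002 -0.754
outer loop
vertex -0.337 2.298 -3.307
vertex -0.827 0.387 -2.874
vertex -1.022 2.609 -2.711
endloop
endfacet
facet normal 0.243 0.946 -0.214
outer loop
vertex -1.022 2.609 -2.711
vertex 0.852 2.302 -1.942
vertex -0.337 2.298 -3.307
endloop
endfacet
facet normal 0.714 -0.324 -0.621
outer loop
vertex -0.337 2.298 -3.307
vertex 0.362 0.391 -1.509
vertex -0.827 0.387 -2.874
endloop
endfacet
facet normal 0.714 -0.324 -0.621
outer loop
vertex 0.852 2.302 -1.942
vertex 0.362 0.391 -1.509
vertex -0.337 2.298 -3.307
endloop
endfacet

endsolid


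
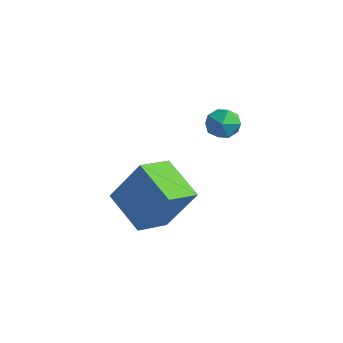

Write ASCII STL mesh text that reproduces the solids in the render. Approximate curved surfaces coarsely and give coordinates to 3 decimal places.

solid 
facet normal -0.933 0.339 -0.118
outer loop
vertex 2.035 2.651 1.307
vertex 1.79 2.034 1.471
vertex 1.898 2.5 1.959
endloop
endfacet
facet normal -0.497 0.862 0.095
outer loop
vertex 2.035 2.651 1.307
vertex 1.898 2.5 1.959
vertex 2.466 2.845 1.801
endloop
endfacet
facet normal 0.026 0.922 -0.385
outer loop
vertex 2.035 2.651 1.307
vertex 2.466 2.845 1.801
vertex 2.71 2.593 1.214
endloop
endfacet
facet normal -0.086 0.436 -0.896
outer loop
vertex 2.035 2.651 1.307
vertex 2.71 2.593 1.214
vertex 2.292 2.092 1.01
endloop
endfacet
facet normal -0.679 0.076 -0.730
outer loop
vertex 2.035 2.651 1.307
vertex 2.292 2.092 1.01
vertex 1.79 2.034 1.471
endloop
endfacet
facet normal -0.206 0.667 0.716
outer loop
vertex 2.466 2.845 1.801
vertex 1.898 2.5 1.959
vertex 2.488 2.348 2.27
endloop
endfacet
facet normal -0.911 -0.179 0.372
outer loop
vertex 1.898 2.5 1.959
vertex 1.79 2.034 1.471
vertex 2.07 1.847 2.066
endloop
endfacet
facet normal -0.499 -0.606 -0.619
outer loop
vertex 1.79 2.034 1.471
vertex 2.292 2.092 1.01
vertex 2.314 1.595 1.479
endloop
endfacet
facet normal 0.461 -0.024 -0.887
outer loop
vertex 2.292 2.092 1.01
vertex 2.71 2.593 1.214
vertex 2.882 1.94 1.321
endloop
endfacet
facet normal 0.642 0.765 -0.062
outer loop
vertex 2.71 2.593 1.214
vertex 2.466 2.845 1.801
vertex 2.99 2.406 1.809
endloop
endfacet
facet normal 0.086 -0.436 0.896
outer loop
vertex 2.745 1.789 1.973
vertex 2.488 2.348 2.27
vertex 2.07 1.847 2.066
endloop
endfacet
facet normal -0.026 -0.922 0.385
outer loop
vertex 2.745 1.789 1.973
vertex 2.07 1.847 2.066
vertex 2.314 1.595 1.479
endloop
endfacet
facet normal 0.497 -0.862 -0.095
outer loop
vertex 2.745 1.789 1.973
vertex 2.314 1.595 1.479
vertex 2.882 1.94 1.321
endloop
endfacet
facet normal 0.933 -0.339 0.118
outer loop
vertex 2.745 1.789 1.973
vertex 2.882 1.94 1.321
vertex 2.99 2.406 1.809
endloop
endfacet
facet normal 0.679 -0.076 0.730
outer loop
vertex 2.745 1.789 1.973
vertex 2.99 2.406 1.809
vertex 2.488 2.348 2.27
endloop
endfacet
facet normal -0.461 0.024 0.887
outer loop
vertex 2.07 1.847 2.066
vertex 2.488 2.348 2.27
vertex 1.898 2.5 1.959
endloop
endfacet
facet normal -0.642 -0.765 0.062
outer loop
vertex 2.314 1.595 1.479
vertex 2.07 1.847 2.066
vertex 1.79 2.034 1.471
endloop
endfacet
facet normal 0.206 -0.667 -0.716
outer loop
vertex 2.882 1.94 1.321
vertex 2.314 1.595 1.479
vertex 2.292 2.092 1.01
endloop
endfacet
facet normal 0.911 0.179 -0.372
outer loop
vertex 2.99 2.406 1.809
vertex 2.882 1.94 1.321
vertex 2.71 2.593 1.214
endloop
endfacet
facet normal 0.499 0.606 0.619
outer loop
vertex 2.488 2.348 2.27
vertex 2.99 2.406 1.809
vertex 2.466 2.845 1.801
endloop
endfacet
facet normal -0.452 -0.268 -0.851
outer loop
vertex -0.359 -0.229 -1.994
vertex -0.334 1.073 -2.418
vertex 1.219 -0.505 -2.746
endloop
endfacet
facet normal -0.018 -0.951 0.310
outer loop
vertex 2.114 0.027 -1.062
vertex -0.359 -0.229 -1.994
vertex 1.219 -0.505 -2.746
endloop
endfacet
facet normal -0.452 -0.268 -0.851
outer loop
vertex 1.219 -0.505 -2.746
vertex -0.334 1.073 -2.418
vertex 1.244 0.798 -3.17
endloop
endfacet
facet normal 0.892 -0.155 -0.425
outer loop
vertex 1.244 0.798 -3.17
vertex 2.114 0.027 -1.062
vertex 1.219 -0.505 -2.746
endloop
endfacet
facet normal -0.892 0.155 0.425
outer loop
vertex -0.359 -0.229 -1.994
vertex 0.561 1.605 -0.734
vertex -0.334 1.073 -2.418
endloop
endfacet
facet normal -0.018 -0.951 0.309
outer loop
vertex 0.536 0.302 -0.31
vertex -0.359 -0.229 -1.994
vertex 2.114 0.027 -1.062
endloop
endfacet
facet normal -0.892 0.155 0.425
outer loop
vertex 0.536 0.302 -0.31
vertex 0.561 1.605 -0.734
vertex -0.359 -0.229 -1.994
endloop
endfacet
facet normal 0.018 0.951 -0.310
outer loop
vertex -0.334 1.073 -2.418
vertex 0.561 1.605 -0.734
vertex 1.244 0.798 -3.17
endloop
endfacet
facet normal 0.892 -0.156 -0.425
outer loop
vertex 2.139 1.329 -1.486
vertex 2.114 0.027 -1.062
vertex 1.244 0.798 -3.17
endloop
endfacet
facet normal 0.019 0.951 -0.310
outer loop
vertex 1.244 0.798 -3.17
vertex 0.561 1.605 -0.734
vertex 2.139 1.329 -1.486
endloop
endfacet
facet normal 0.452 0.268 0.851
outer loop
vertex 2.139 1.329 -1.486
vertex 0.536 0.302 -0.31
vertex 2.114 0.027 -1.062
endloop
endfacet
facet normal 0.452 0.268 0.851
outer loop
vertex 0.561 1.605 -0.734
vertex 0.536 0.302 -0.31
vertex 2.139 1.329 -1.486
endloop
endfacet

endsolid


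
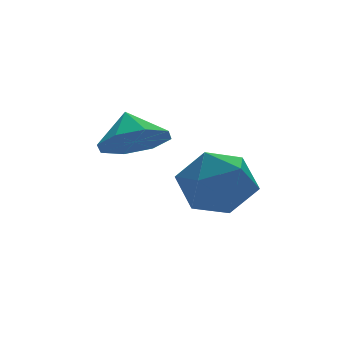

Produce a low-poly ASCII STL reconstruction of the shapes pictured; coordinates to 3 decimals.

solid 
facet normal -0.769 0.109 0.630
outer loop
vertex -0.79 2.403 -1.607
vertex -0.749 1.191 -1.347
vertex -0.084 1.993 -0.674
endloop
endfacet
facet normal -0.380 0.706 0.598
outer loop
vertex -0.79 2.403 -1.607
vertex -0.084 1.993 -0.674
vertex 0.347 2.871 -1.438
endloop
endfacet
facet normal -0.369 0.926 -0.081
outer loop
vertex -0.79 2.403 -1.607
vertex 0.347 2.871 -1.438
vertex -0.053 2.611 -2.583
endloop
endfacet
facet normal -0.751 0.465 -0.468
outer loop
vertex -0.79 2.403 -1.607
vertex -0.053 2.611 -2.583
vertex -0.73 1.573 -2.527
endloop
endfacet
facet normal -0.999 -0.040 -0.029
outer loop
vertex -0.79 2.403 -1.607
vertex -0.73 1.573 -2.527
vertex -0.749 1.191 -1.347
endloop
endfacet
facet normal 0.289 0.544 0.788
outer loop
vertex 0.347 2.871 -1.438
vertex -0.084 1.993 -0.674
vertex 1.09 1.947 -1.073
endloop
endfacet
facet normal -0.341 -0.422 0.840
outer loop
vertex -0.084 1.993 -0.674
vertex -0.749 1.191 -1.347
vertex 0.413 0.909 -1.017
endloop
endfacet
facet normal -0.714 -0.663 -0.226
outer loop
vertex -0.749 1.191 -1.347
vertex -0.73 1.573 -2.527
vertex 0.013 0.649 -2.162
endloop
endfacet
facet normal -0.313 0.153 -0.937
outer loop
vertex -0.73 1.573 -2.527
vertex -0.053 2.611 -2.583
vertex 0.444 1.527 -2.926
endloop
endfacet
facet normal 0.307 0.899 -0.311
outer loop
vertex -0.053 2.611 -2.583
vertex 0.347 2.871 -1.438
vertex 1.109 2.329 -2.253
endloop
endfacet
facet normal 0.751 -0.465 0.468
outer loop
vertex 1.15 1.117 -1.993
vertex 1.09 1.947 -1.073
vertex 0.413 0.909 -1.017
endloop
endfacet
facet normal 0.369 -0.926 0.081
outer loop
vertex 1.15 1.117 -1.993
vertex 0.413 0.909 -1.017
vertex 0.013 0.649 -2.162
endloop
endfacet
facet normal 0.380 -0.706 -0.598
outer loop
vertex 1.15 1.117 -1.993
vertex 0.013 0.649 -2.162
vertex 0.444 1.527 -2.926
endloop
endfacet
facet normal 0.769 -0.109 -0.630
outer loop
vertex 1.15 1.117 -1.993
vertex 0.444 1.527 -2.926
vertex 1.109 2.329 -2.253
endloop
endfacet
facet normal 0.999 0.040 0.029
outer loop
vertex 1.15 1.117 -1.993
vertex 1.109 2.329 -2.253
vertex 1.09 1.947 -1.073
endloop
endfacet
facet normal 0.313 -0.153 0.937
outer loop
vertex 0.413 0.909 -1.017
vertex 1.09 1.947 -1.073
vertex -0.084 1.993 -0.674
endloop
endfacet
facet normal -0.307 -0.899 0.311
outer loop
vertex 0.013 0.649 -2.162
vertex 0.413 0.909 -1.017
vertex -0.749 1.191 -1.347
endloop
endfacet
facet normal -0.289 -0.544 -0.788
outer loop
vertex 0.444 1.527 -2.926
vertex 0.013 0.649 -2.162
vertex -0.73 1.573 -2.527
endloop
endfacet
facet normal 0.341 0.422 -0.840
outer loop
vertex 1.109 2.329 -2.253
vertex 0.444 1.527 -2.926
vertex -0.053 2.611 -2.583
endloop
endfacet
facet normal 0.714 0.663 0.226
outer loop
vertex 1.09 1.947 -1.073
vertex 1.109 2.329 -2.253
vertex 0.347 2.871 -1.438
endloop
endfacet
facet normal -0.108 -0.667 -0.737
outer loop
vertex -1.281 1.7 0.128
vertex -2.322 1.837 0.156
vertex -1.528 2.285 -0.365
endloop
endfacet
facet normal 0.792 0.553 0.259
outer loop
vertex -1.281 1.7 0.128
vertex -1.528 2.285 -0.365
vertex -2.198 2.603 1.004
endloop
endfacet
facet normal -0.107 -0.667 -0.737
outer loop
vertex -1.528 2.285 -0.365
vertex -2.322 1.837 0.156
vertex -2.24 2.607 -0.553
endloop
endfacet
facet normal 0.414 0.910 -0.009
outer loop
vertex -1.528 2.285 -0.365
vertex -2.24 2.607 -0.553
vertex -2.198 2.603 1.004
endloop
endfacet
facet normal -0.108 -0.667 -0.737
outer loop
vertex -2.24 2.607 -0.553
vertex -2.322 1.837 0.156
vertex -3.0 2.478 -0.325
endloop
endfacet
facet normal -0.165 0.986 0.007
outer loop
vertex -2.24 2.607 -0.553
vertex -3.0 2.478 -0.325
vertex -2.198 2.603 1.004
endloop
endfacet
facet normal -0.108 -0.667 -0.737
outer loop
vertex -3.0 2.478 -0.325
vertex -2.322 1.837 0.156
vertex -3.363 1.974 0.184
endloop
endfacet
facet normal -0.607 0.737 0.297
outer loop
vertex -3.0 2.478 -0.325
vertex -3.363 1.974 0.184
vertex -2.198 2.603 1.004
endloop
endfacet
facet normal -0.108 -0.667 -0.737
outer loop
vertex -3.363 1.974 0.184
vertex -2.322 1.837 0.156
vertex -3.116 1.389 0.677
endloop
endfacet
facet normal -0.653 0.307 0.692
outer loop
vertex -3.363 1.974 0.184
vertex -3.116 1.389 0.677
vertex -2.198 2.603 1.004
endloop
endfacet
facet normal -0.108 -0.666 -0.738
outer loop
vertex -3.116 1.389 0.677
vertex -2.322 1.837 0.156
vertex -2.404 1.066 0.864
endloop
endfacet
facet normal -0.275 -0.051 0.960
outer loop
vertex -3.116 1.389 0.677
vertex -2.404 1.066 0.864
vertex -2.198 2.603 1.004
endloop
endfacet
facet normal -0.107 -0.666 -0.738
outer loop
vertex -2.404 1.066 0.864
vertex -2.322 1.837 0.156
vertex -1.644 1.195 0.637
endloop
endfacet
facet normal 0.304 -0.127 0.944
outer loop
vertex -2.404 1.066 0.864
vertex -1.644 1.195 0.637
vertex -2.198 2.603 1.004
endloop
endfacet
facet normal -0.108 -0.666 -0.738
outer loop
vertex -1.644 1.195 0.637
vertex -2.322 1.837 0.156
vertex -1.281 1.7 0.128
endloop
endfacet
facet normal 0.746 0.123 0.654
outer loop
vertex -1.644 1.195 0.637
vertex -1.281 1.7 0.128
vertex -2.198 2.603 1.004
endloop
endfacet

endsolid


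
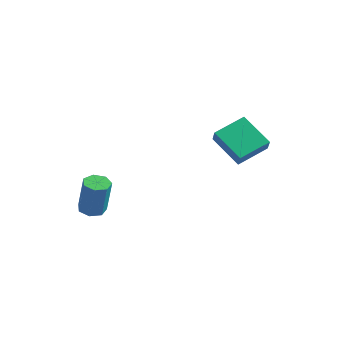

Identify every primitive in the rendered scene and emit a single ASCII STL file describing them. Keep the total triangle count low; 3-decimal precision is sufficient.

solid 
facet normal -0.386 0.411 -0.826
outer loop
vertex 1.229 3.826 1.572
vertex 3.06 3.475 0.542
vertex 0.586 2.104 1.016
endloop
endfacet
facet normal -0.859 0.165 0.484
outer loop
vertex 0.98 1.685 1.858
vertex 1.229 3.826 1.572
vertex 0.586 2.104 1.016
endloop
endfacet
facet normal -0.386 0.411 -0.826
outer loop
vertex 0.586 2.104 1.016
vertex 3.06 3.475 0.542
vertex 2.417 1.753 -0.014
endloop
endfacet
facet normal -0.335 -0.897 -0.290
outer loop
vertex 2.417 1.753 -0.014
vertex 0.98 1.685 1.858
vertex 0.586 2.104 1.016
endloop
endfacet
facet normal 0.335 0.897 0.290
outer loop
vertex 1.229 3.826 1.572
vertex 3.454 3.056 1.384
vertex 3.06 3.475 0.542
endloop
endfacet
facet normal -0.859 0.165 0.484
outer loop
vertex 1.623 3.407 2.414
vertex 1.229 3.826 1.572
vertex 0.98 1.685 1.858
endloop
endfacet
facet normal 0.335 0.897 0.290
outer loop
vertex 1.623 3.407 2.414
vertex 3.454 3.056 1.384
vertex 1.229 3.826 1.572
endloop
endfacet
facet normal 0.859 -0.165 -0.484
outer loop
vertex 3.06 3.475 0.542
vertex 3.454 3.056 1.384
vertex 2.417 1.753 -0.014
endloop
endfacet
facet normal -0.335 -0.897 -0.290
outer loop
vertex 2.811 1.334 0.828
vertex 0.98 1.685 1.858
vertex 2.417 1.753 -0.014
endloop
endfacet
facet normal 0.859 -0.165 -0.484
outer loop
vertex 2.417 1.753 -0.014
vertex 3.454 3.056 1.384
vertex 2.811 1.334 0.828
endloop
endfacet
facet normal 0.386 -0.411 0.826
outer loop
vertex 2.811 1.334 0.828
vertex 1.623 3.407 2.414
vertex 0.98 1.685 1.858
endloop
endfacet
facet normal 0.386 -0.411 0.826
outer loop
vertex 3.454 3.056 1.384
vertex 1.623 3.407 2.414
vertex 2.811 1.334 0.828
endloop
endfacet
facet normal -0.167 -0.012 -0.986
outer loop
vertex -1.819 -4.095 -2.282
vertex -2.547 -3.962 -2.16
vertex -1.992 -3.468 -2.26
endloop
endfacet
facet normal 0.949 0.268 -0.165
outer loop
vertex -1.819 -4.095 -2.282
vertex -1.992 -3.468 -2.26
vertex -1.465 -4.072 -0.202
endloop
endfacet
facet normal 0.949 0.267 -0.165
outer loop
vertex -1.465 -4.072 -0.202
vertex -1.992 -3.468 -2.26
vertex -1.638 -3.444 -0.18
endloop
endfacet
facet normal 0.167 0.012 0.986
outer loop
vertex -1.465 -4.072 -0.202
vertex -1.638 -3.444 -0.18
vertex -2.193 -3.938 -0.08
endloop
endfacet
facet normal -0.168 -0.010 -0.986
outer loop
vertex -1.992 -3.468 -2.26
vertex -2.547 -3.962 -2.16
vertex -2.582 -3.212 -2.162
endloop
endfacet
facet normal 0.386 0.919 -0.076
outer loop
vertex -1.992 -3.468 -2.26
vertex -2.582 -3.212 -2.162
vertex -1.638 -3.444 -0.18
endloop
endfacet
facet normal 0.385 0.920 -0.076
outer loop
vertex -1.638 -3.444 -0.18
vertex -2.582 -3.212 -2.162
vertex -2.228 -3.189 -0.082
endloop
endfacet
facet normal 0.168 0.010 0.986
outer loop
vertex -1.638 -3.444 -0.18
vertex -2.228 -3.189 -0.082
vertex -2.193 -3.938 -0.08
endloop
endfacet
facet normal -0.167 -0.010 -0.986
outer loop
vertex -2.582 -3.212 -2.162
vertex -2.547 -3.962 -2.16
vertex -3.146 -3.521 -2.063
endloop
endfacet
facet normal -0.470 0.880 0.070
outer loop
vertex -2.582 -3.212 -2.162
vertex -3.146 -3.521 -2.063
vertex -2.228 -3.189 -0.082
endloop
endfacet
facet normal -0.470 0.880 0.070
outer loop
vertex -2.228 -3.189 -0.082
vertex -3.146 -3.521 -2.063
vertex -2.792 -3.498 0.017
endloop
endfacet
facet normal 0.167 0.010 0.986
outer loop
vertex -2.228 -3.189 -0.082
vertex -2.792 -3.498 0.017
vertex -2.193 -3.938 -0.08
endloop
endfacet
facet normal -0.168 -0.012 -0.986
outer loop
vertex -3.146 -3.521 -2.063
vertex -2.547 -3.962 -2.16
vertex -3.259 -4.162 -2.036
endloop
endfacet
facet normal -0.970 0.178 0.163
outer loop
vertex -3.146 -3.521 -2.063
vertex -3.259 -4.162 -2.036
vertex -2.792 -3.498 0.017
endloop
endfacet
facet normal -0.970 0.178 0.163
outer loop
vertex -2.792 -3.498 0.017
vertex -3.259 -4.162 -2.036
vertex -2.905 -4.139 0.043
endloop
endfacet
facet normal 0.167 0.010 0.986
outer loop
vertex -2.792 -3.498 0.017
vertex -2.905 -4.139 0.043
vertex -2.193 -3.938 -0.08
endloop
endfacet
facet normal -0.169 -0.011 -0.986
outer loop
vertex -3.259 -4.162 -2.036
vertex -2.547 -3.962 -2.16
vertex -2.836 -4.651 -2.103
endloop
endfacet
facet normal -0.740 -0.659 0.133
outer loop
vertex -3.259 -4.162 -2.036
vertex -2.836 -4.651 -2.103
vertex -2.905 -4.139 0.043
endloop
endfacet
facet normal -0.741 -0.659 0.133
outer loop
vertex -2.905 -4.139 0.043
vertex -2.836 -4.651 -2.103
vertex -2.482 -4.628 -0.023
endloop
endfacet
facet normal 0.167 0.011 0.986
outer loop
vertex -2.905 -4.139 0.043
vertex -2.482 -4.628 -0.023
vertex -2.193 -3.938 -0.08
endloop
endfacet
facet normal -0.169 -0.011 -0.986
outer loop
vertex -2.836 -4.651 -2.103
vertex -2.547 -3.962 -2.16
vertex -2.195 -4.622 -2.213
endloop
endfacet
facet normal 0.046 -0.999 0.003
outer loop
vertex -2.836 -4.651 -2.103
vertex -2.195 -4.622 -2.213
vertex -2.482 -4.628 -0.023
endloop
endfacet
facet normal 0.046 -0.999 0.003
outer loop
vertex -2.482 -4.628 -0.023
vertex -2.195 -4.622 -2.213
vertex -1.841 -4.599 -0.133
endloop
endfacet
facet normal 0.169 0.011 0.986
outer loop
vertex -2.482 -4.628 -0.023
vertex -1.841 -4.599 -0.133
vertex -2.193 -3.938 -0.08
endloop
endfacet
facet normal -0.167 -0.010 -0.986
outer loop
vertex -2.195 -4.622 -2.213
vertex -2.547 -3.962 -2.16
vertex -1.819 -4.095 -2.282
endloop
endfacet
facet normal 0.799 -0.587 -0.130
outer loop
vertex -2.195 -4.622 -2.213
vertex -1.819 -4.095 -2.282
vertex -1.841 -4.599 -0.133
endloop
endfacet
facet normal 0.799 -0.587 -0.130
outer loop
vertex -1.841 -4.599 -0.133
vertex -1.819 -4.095 -2.282
vertex -1.465 -4.072 -0.202
endloop
endfacet
facet normal 0.167 0.010 0.986
outer loop
vertex -1.841 -4.599 -0.133
vertex -1.465 -4.072 -0.202
vertex -2.193 -3.938 -0.08
endloop
endfacet

endsolid


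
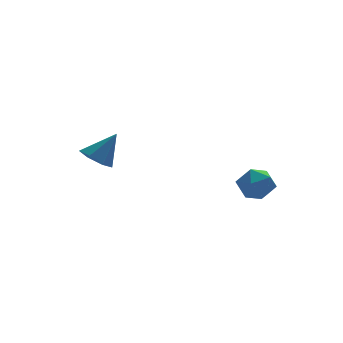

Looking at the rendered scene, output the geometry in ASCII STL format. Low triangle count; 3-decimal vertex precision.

solid 
facet normal -0.586 -0.052 -0.809
outer loop
vertex -3.005 2.715 0.678
vertex -3.731 2.463 1.22
vertex -3.46 3.327 0.968
endloop
endfacet
facet normal 0.783 0.618 -0.076
outer loop
vertex -3.005 2.715 0.678
vertex -3.46 3.327 0.968
vertex -2.689 2.557 2.66
endloop
endfacet
facet normal -0.585 -0.052 -0.809
outer loop
vertex -3.46 3.327 0.968
vertex -3.731 2.463 1.22
vertex -4.119 3.289 1.447
endloop
endfacet
facet normal 0.189 0.923 0.334
outer loop
vertex -3.46 3.327 0.968
vertex -4.119 3.289 1.447
vertex -2.689 2.557 2.66
endloop
endfacet
facet normal -0.585 -0.052 -0.809
outer loop
vertex -4.119 3.289 1.447
vertex -3.731 2.463 1.22
vertex -4.486 2.629 1.755
endloop
endfacet
facet normal -0.358 0.551 0.754
outer loop
vertex -4.119 3.289 1.447
vertex -4.486 2.629 1.755
vertex -2.689 2.557 2.66
endloop
endfacet
facet normal -0.585 -0.053 -0.809
outer loop
vertex -4.486 2.629 1.755
vertex -3.731 2.463 1.22
vertex -4.284 1.844 1.66
endloop
endfacet
facet normal -0.446 -0.220 0.868
outer loop
vertex -4.486 2.629 1.755
vertex -4.284 1.844 1.66
vertex -2.689 2.557 2.66
endloop
endfacet
facet normal -0.585 -0.053 -0.809
outer loop
vertex -4.284 1.844 1.66
vertex -3.731 2.463 1.22
vertex -3.666 1.526 1.234
endloop
endfacet
facet normal -0.009 -0.807 0.590
outer loop
vertex -4.284 1.844 1.66
vertex -3.666 1.526 1.234
vertex -2.689 2.557 2.66
endloop
endfacet
facet normal -0.585 -0.053 -0.809
outer loop
vertex -3.666 1.526 1.234
vertex -3.731 2.463 1.22
vertex -3.097 1.913 0.797
endloop
endfacet
facet normal 0.624 -0.771 0.130
outer loop
vertex -3.666 1.526 1.234
vertex -3.097 1.913 0.797
vertex -2.689 2.557 2.66
endloop
endfacet
facet normal -0.586 -0.053 -0.809
outer loop
vertex -3.097 1.913 0.797
vertex -3.731 2.463 1.22
vertex -3.005 2.715 0.678
endloop
endfacet
facet normal 0.976 -0.137 -0.167
outer loop
vertex -3.097 1.913 0.797
vertex -3.005 2.715 0.678
vertex -2.689 2.557 2.66
endloop
endfacet
facet normal 0.100 0.645 0.757
outer loop
vertex 2.07 -2.08 1.505
vertex 2.048 -2.838 2.154
vertex 2.92 -2.53 1.776
endloop
endfacet
facet normal 0.419 0.892 0.169
outer loop
vertex 2.07 -2.08 1.505
vertex 2.92 -2.53 1.776
vertex 2.77 -2.279 0.82
endloop
endfacet
facet normal -0.073 0.935 -0.347
outer loop
vertex 2.07 -2.08 1.505
vertex 2.77 -2.279 0.82
vertex 1.805 -2.433 0.609
endloop
endfacet
facet normal -0.696 0.714 -0.076
outer loop
vertex 2.07 -2.08 1.505
vertex 1.805 -2.433 0.609
vertex 1.36 -2.779 1.433
endloop
endfacet
facet normal -0.589 0.536 0.606
outer loop
vertex 2.07 -2.08 1.505
vertex 1.36 -2.779 1.433
vertex 2.048 -2.838 2.154
endloop
endfacet
facet normal 0.910 0.414 -0.034
outer loop
vertex 2.77 -2.279 0.82
vertex 2.92 -2.53 1.776
vertex 3.18 -3.161 1.047
endloop
endfacet
facet normal 0.393 0.015 0.919
outer loop
vertex 2.92 -2.53 1.776
vertex 2.048 -2.838 2.154
vertex 2.735 -3.507 1.871
endloop
endfacet
facet normal -0.721 -0.161 0.674
outer loop
vertex 2.048 -2.838 2.154
vertex 1.36 -2.779 1.433
vertex 1.77 -3.661 1.66
endloop
endfacet
facet normal -0.894 0.128 -0.429
outer loop
vertex 1.36 -2.779 1.433
vertex 1.805 -2.433 0.609
vertex 1.62 -3.41 0.704
endloop
endfacet
facet normal 0.113 0.483 -0.868
outer loop
vertex 1.805 -2.433 0.609
vertex 2.77 -2.279 0.82
vertex 2.492 -3.102 0.326
endloop
endfacet
facet normal 0.696 -0.714 0.076
outer loop
vertex 2.47 -3.86 0.975
vertex 3.18 -3.161 1.047
vertex 2.735 -3.507 1.871
endloop
endfacet
facet normal 0.073 -0.935 0.347
outer loop
vertex 2.47 -3.86 0.975
vertex 2.735 -3.507 1.871
vertex 1.77 -3.661 1.66
endloop
endfacet
facet normal -0.419 -0.892 -0.169
outer loop
vertex 2.47 -3.86 0.975
vertex 1.77 -3.661 1.66
vertex 1.62 -3.41 0.704
endloop
endfacet
facet normal -0.100 -0.645 -0.757
outer loop
vertex 2.47 -3.86 0.975
vertex 1.62 -3.41 0.704
vertex 2.492 -3.102 0.326
endloop
endfacet
facet normal 0.589 -0.536 -0.606
outer loop
vertex 2.47 -3.86 0.975
vertex 2.492 -3.102 0.326
vertex 3.18 -3.161 1.047
endloop
endfacet
facet normal 0.894 -0.128 0.429
outer loop
vertex 2.735 -3.507 1.871
vertex 3.18 -3.161 1.047
vertex 2.92 -2.53 1.776
endloop
endfacet
facet normal -0.113 -0.483 0.868
outer loop
vertex 1.77 -3.661 1.66
vertex 2.735 -3.507 1.871
vertex 2.048 -2.838 2.154
endloop
endfacet
facet normal -0.910 -0.414 0.034
outer loop
vertex 1.62 -3.41 0.704
vertex 1.77 -3.661 1.66
vertex 1.36 -2.779 1.433
endloop
endfacet
facet normal -0.393 -0.015 -0.919
outer loop
vertex 2.492 -3.102 0.326
vertex 1.62 -3.41 0.704
vertex 1.805 -2.433 0.609
endloop
endfacet
facet normal 0.721 0.161 -0.674
outer loop
vertex 3.18 -3.161 1.047
vertex 2.492 -3.102 0.326
vertex 2.77 -2.279 0.82
endloop
endfacet

endsolid


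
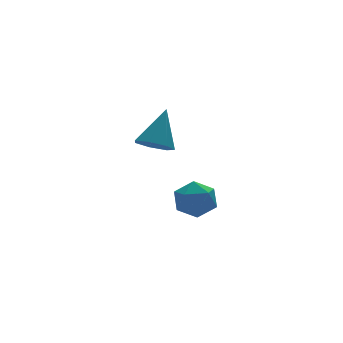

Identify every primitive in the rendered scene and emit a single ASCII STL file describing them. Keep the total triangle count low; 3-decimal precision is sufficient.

solid 
facet normal -0.772 0.555 -0.310
outer loop
vertex 2.697 4.78 -2.84
vertex 1.979 3.922 -2.589
vertex 2.228 4.711 -1.796
endloop
endfacet
facet normal -0.251 0.967 -0.049
outer loop
vertex 2.697 4.78 -2.84
vertex 2.228 4.711 -1.796
vertex 3.334 4.992 -1.911
endloop
endfacet
facet normal 0.342 0.838 -0.426
outer loop
vertex 2.697 4.78 -2.84
vertex 3.334 4.992 -1.911
vertex 3.767 4.376 -2.775
endloop
endfacet
facet normal 0.187 0.346 -0.919
outer loop
vertex 2.697 4.78 -2.84
vertex 3.767 4.376 -2.775
vertex 2.93 3.715 -3.194
endloop
endfacet
facet normal -0.502 0.172 -0.848
outer loop
vertex 2.697 4.78 -2.84
vertex 2.93 3.715 -3.194
vertex 1.979 3.922 -2.589
endloop
endfacet
facet normal -0.130 0.769 0.626
outer loop
vertex 3.334 4.992 -1.911
vertex 2.228 4.711 -1.796
vertex 3.01 4.265 -1.086
endloop
endfacet
facet normal -0.974 0.102 0.204
outer loop
vertex 2.228 4.711 -1.796
vertex 1.979 3.922 -2.589
vertex 2.173 3.604 -1.505
endloop
endfacet
facet normal -0.537 -0.517 -0.667
outer loop
vertex 1.979 3.922 -2.589
vertex 2.93 3.715 -3.194
vertex 2.606 2.988 -2.369
endloop
endfacet
facet normal 0.577 -0.234 -0.783
outer loop
vertex 2.93 3.715 -3.194
vertex 3.767 4.376 -2.775
vertex 3.712 3.269 -2.484
endloop
endfacet
facet normal 0.828 0.560 0.016
outer loop
vertex 3.767 4.376 -2.775
vertex 3.334 4.992 -1.911
vertex 3.961 4.058 -1.691
endloop
endfacet
facet normal -0.187 -0.346 0.919
outer loop
vertex 3.243 3.2 -1.44
vertex 3.01 4.265 -1.086
vertex 2.173 3.604 -1.505
endloop
endfacet
facet normal -0.342 -0.838 0.426
outer loop
vertex 3.243 3.2 -1.44
vertex 2.173 3.604 -1.505
vertex 2.606 2.988 -2.369
endloop
endfacet
facet normal 0.251 -0.967 0.049
outer loop
vertex 3.243 3.2 -1.44
vertex 2.606 2.988 -2.369
vertex 3.712 3.269 -2.484
endloop
endfacet
facet normal 0.772 -0.555 0.310
outer loop
vertex 3.243 3.2 -1.44
vertex 3.712 3.269 -2.484
vertex 3.961 4.058 -1.691
endloop
endfacet
facet normal 0.502 -0.172 0.848
outer loop
vertex 3.243 3.2 -1.44
vertex 3.961 4.058 -1.691
vertex 3.01 4.265 -1.086
endloop
endfacet
facet normal -0.577 0.234 0.783
outer loop
vertex 2.173 3.604 -1.505
vertex 3.01 4.265 -1.086
vertex 2.228 4.711 -1.796
endloop
endfacet
facet normal -0.828 -0.560 -0.016
outer loop
vertex 2.606 2.988 -2.369
vertex 2.173 3.604 -1.505
vertex 1.979 3.922 -2.589
endloop
endfacet
facet normal 0.130 -0.769 -0.626
outer loop
vertex 3.712 3.269 -2.484
vertex 2.606 2.988 -2.369
vertex 2.93 3.715 -3.194
endloop
endfacet
facet normal 0.974 -0.102 -0.204
outer loop
vertex 3.961 4.058 -1.691
vertex 3.712 3.269 -2.484
vertex 3.767 4.376 -2.775
endloop
endfacet
facet normal 0.537 0.517 0.667
outer loop
vertex 3.01 4.265 -1.086
vertex 3.961 4.058 -1.691
vertex 3.334 4.992 -1.911
endloop
endfacet
facet normal -0.458 -0.360 -0.813
outer loop
vertex 0.791 2.501 2.061
vertex 0.045 2.252 2.592
vertex 0.203 3.072 2.14
endloop
endfacet
facet normal 0.661 0.713 -0.235
outer loop
vertex 0.791 2.501 2.061
vertex 0.203 3.072 2.14
vertex 1.035 3.028 4.348
endloop
endfacet
facet normal -0.459 -0.360 -0.813
outer loop
vertex 0.203 3.072 2.14
vertex 0.045 2.252 2.592
vertex -0.505 3.026 2.56
endloop
endfacet
facet normal -0.043 0.998 0.036
outer loop
vertex 0.203 3.072 2.14
vertex -0.505 3.026 2.56
vertex 1.035 3.028 4.348
endloop
endfacet
facet normal -0.459 -0.359 -0.813
outer loop
vertex -0.505 3.026 2.56
vertex 0.045 2.252 2.592
vertex -0.799 2.397 3.004
endloop
endfacet
facet normal -0.588 0.632 0.506
outer loop
vertex -0.505 3.026 2.56
vertex -0.799 2.397 3.004
vertex 1.035 3.028 4.348
endloop
endfacet
facet normal -0.459 -0.359 -0.813
outer loop
vertex -0.799 2.397 3.004
vertex 0.045 2.252 2.592
vertex -0.458 1.658 3.138
endloop
endfacet
facet normal -0.562 -0.111 0.819
outer loop
vertex -0.799 2.397 3.004
vertex -0.458 1.658 3.138
vertex 1.035 3.028 4.348
endloop
endfacet
facet normal -0.458 -0.359 -0.813
outer loop
vertex -0.458 1.658 3.138
vertex 0.045 2.252 2.592
vertex 0.262 1.367 2.861
endloop
endfacet
facet normal 0.014 -0.671 0.742
outer loop
vertex -0.458 1.658 3.138
vertex 0.262 1.367 2.861
vertex 1.035 3.028 4.348
endloop
endfacet
facet normal -0.459 -0.359 -0.812
outer loop
vertex 0.262 1.367 2.861
vertex 0.045 2.252 2.592
vertex 0.818 1.742 2.381
endloop
endfacet
facet normal 0.707 -0.625 0.331
outer loop
vertex 0.262 1.367 2.861
vertex 0.818 1.742 2.381
vertex 1.035 3.028 4.348
endloop
endfacet
facet normal -0.459 -0.359 -0.813
outer loop
vertex 0.818 1.742 2.381
vertex 0.045 2.252 2.592
vertex 0.791 2.501 2.061
endloop
endfacet
facet normal 0.995 -0.009 -0.104
outer loop
vertex 0.818 1.742 2.381
vertex 0.791 2.501 2.061
vertex 1.035 3.028 4.348
endloop
endfacet

endsolid


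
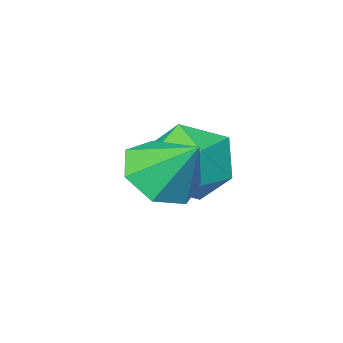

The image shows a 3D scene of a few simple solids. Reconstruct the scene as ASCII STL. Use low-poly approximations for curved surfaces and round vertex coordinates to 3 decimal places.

solid 
facet normal -0.337 0.828 0.448
outer loop
vertex -0.616 -2.072 2.107
vertex -1.01 -2.677 2.928
vertex 0.011 -2.288 2.977
endloop
endfacet
facet normal 0.247 0.967 0.062
outer loop
vertex -0.616 -2.072 2.107
vertex 0.011 -2.288 2.977
vertex 0.437 -2.332 1.971
endloop
endfacet
facet normal 0.113 0.781 -0.614
outer loop
vertex -0.616 -2.072 2.107
vertex 0.437 -2.332 1.971
vertex -0.32 -2.749 1.301
endloop
endfacet
facet normal -0.552 0.527 -0.646
outer loop
vertex -0.616 -2.072 2.107
vertex -0.32 -2.749 1.301
vertex -1.214 -2.962 1.892
endloop
endfacet
facet normal -0.831 0.556 0.011
outer loop
vertex -0.616 -2.072 2.107
vertex -1.214 -2.962 1.892
vertex -1.01 -2.677 2.928
endloop
endfacet
facet normal 0.776 0.553 0.304
outer loop
vertex 0.437 -2.332 1.971
vertex 0.011 -2.288 2.977
vertex 0.694 -3.098 2.708
endloop
endfacet
facet normal -0.169 0.328 0.930
outer loop
vertex 0.011 -2.288 2.977
vertex -1.01 -2.677 2.928
vertex -0.2 -3.311 3.299
endloop
endfacet
facet normal -0.969 -0.112 0.222
outer loop
vertex -1.01 -2.677 2.928
vertex -1.214 -2.962 1.892
vertex -0.957 -3.728 2.629
endloop
endfacet
facet normal -0.518 -0.158 -0.841
outer loop
vertex -1.214 -2.962 1.892
vertex -0.32 -2.749 1.301
vertex -0.531 -3.772 1.623
endloop
endfacet
facet normal 0.559 0.253 -0.789
outer loop
vertex -0.32 -2.749 1.301
vertex 0.437 -2.332 1.971
vertex 0.49 -3.383 1.672
endloop
endfacet
facet normal 0.552 -0.527 0.646
outer loop
vertex 0.096 -3.988 2.493
vertex 0.694 -3.098 2.708
vertex -0.2 -3.311 3.299
endloop
endfacet
facet normal -0.113 -0.781 0.614
outer loop
vertex 0.096 -3.988 2.493
vertex -0.2 -3.311 3.299
vertex -0.957 -3.728 2.629
endloop
endfacet
facet normal -0.247 -0.967 -0.062
outer loop
vertex 0.096 -3.988 2.493
vertex -0.957 -3.728 2.629
vertex -0.531 -3.772 1.623
endloop
endfacet
facet normal 0.337 -0.828 -0.448
outer loop
vertex 0.096 -3.988 2.493
vertex -0.531 -3.772 1.623
vertex 0.49 -3.383 1.672
endloop
endfacet
facet normal 0.831 -0.556 -0.011
outer loop
vertex 0.096 -3.988 2.493
vertex 0.49 -3.383 1.672
vertex 0.694 -3.098 2.708
endloop
endfacet
facet normal 0.518 0.158 0.841
outer loop
vertex -0.2 -3.311 3.299
vertex 0.694 -3.098 2.708
vertex 0.011 -2.288 2.977
endloop
endfacet
facet normal -0.559 -0.253 0.789
outer loop
vertex -0.957 -3.728 2.629
vertex -0.2 -3.311 3.299
vertex -1.01 -2.677 2.928
endloop
endfacet
facet normal -0.776 -0.553 -0.304
outer loop
vertex -0.531 -3.772 1.623
vertex -0.957 -3.728 2.629
vertex -1.214 -2.962 1.892
endloop
endfacet
facet normal 0.169 -0.328 -0.930
outer loop
vertex 0.49 -3.383 1.672
vertex -0.531 -3.772 1.623
vertex -0.32 -2.749 1.301
endloop
endfacet
facet normal 0.969 0.112 -0.222
outer loop
vertex 0.694 -3.098 2.708
vertex 0.49 -3.383 1.672
vertex 0.437 -2.332 1.971
endloop
endfacet
facet normal 0.166 -0.669 -0.725
outer loop
vertex 1.858 -1.423 2.472
vertex 1.233 -1.974 2.837
vertex 1.119 -1.324 2.211
endloop
endfacet
facet normal 0.181 0.973 -0.143
outer loop
vertex 1.858 -1.423 2.472
vertex 1.119 -1.324 2.211
vertex 1.007 -1.066 3.823
endloop
endfacet
facet normal 0.165 -0.669 -0.725
outer loop
vertex 1.119 -1.324 2.211
vertex 1.233 -1.974 2.837
vertex 0.466 -1.714 2.422
endloop
endfacet
facet normal -0.545 0.821 -0.169
outer loop
vertex 1.119 -1.324 2.211
vertex 0.466 -1.714 2.422
vertex 1.007 -1.066 3.823
endloop
endfacet
facet normal 0.166 -0.668 -0.725
outer loop
vertex 0.466 -1.714 2.422
vertex 1.233 -1.974 2.837
vertex 0.39 -2.301 2.945
endloop
endfacet
facet normal -0.926 0.311 0.214
outer loop
vertex 0.466 -1.714 2.422
vertex 0.39 -2.301 2.945
vertex 1.007 -1.066 3.823
endloop
endfacet
facet normal 0.166 -0.668 -0.725
outer loop
vertex 0.39 -2.301 2.945
vertex 1.233 -1.974 2.837
vertex 0.949 -2.642 3.387
endloop
endfacet
facet normal -0.674 -0.174 0.718
outer loop
vertex 0.39 -2.301 2.945
vertex 0.949 -2.642 3.387
vertex 1.007 -1.066 3.823
endloop
endfacet
facet normal 0.165 -0.668 -0.726
outer loop
vertex 0.949 -2.642 3.387
vertex 1.233 -1.974 2.837
vertex 1.722 -2.48 3.414
endloop
endfacet
facet normal 0.022 -0.267 0.963
outer loop
vertex 0.949 -2.642 3.387
vertex 1.722 -2.48 3.414
vertex 1.007 -1.066 3.823
endloop
endfacet
facet normal 0.165 -0.668 -0.726
outer loop
vertex 1.722 -2.48 3.414
vertex 1.233 -1.974 2.837
vertex 2.126 -1.938 3.007
endloop
endfacet
facet normal 0.636 0.100 0.765
outer loop
vertex 1.722 -2.48 3.414
vertex 2.126 -1.938 3.007
vertex 1.007 -1.066 3.823
endloop
endfacet
facet normal 0.165 -0.668 -0.726
outer loop
vertex 2.126 -1.938 3.007
vertex 1.233 -1.974 2.837
vertex 1.858 -1.423 2.472
endloop
endfacet
facet normal 0.707 0.652 0.273
outer loop
vertex 2.126 -1.938 3.007
vertex 1.858 -1.423 2.472
vertex 1.007 -1.066 3.823
endloop
endfacet

endsolid
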